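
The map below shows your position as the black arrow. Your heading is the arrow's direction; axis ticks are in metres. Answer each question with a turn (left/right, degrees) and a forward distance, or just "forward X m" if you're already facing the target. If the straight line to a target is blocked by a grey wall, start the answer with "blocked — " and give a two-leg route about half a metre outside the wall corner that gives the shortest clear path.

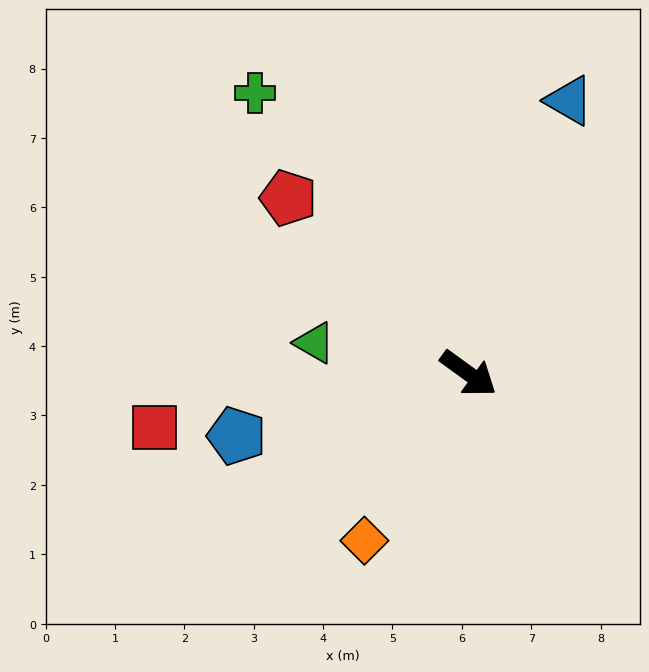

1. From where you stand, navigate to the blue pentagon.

turn right 129°, forward 3.5 m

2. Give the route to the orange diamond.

turn right 86°, forward 2.8 m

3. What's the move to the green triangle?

turn right 155°, forward 2.3 m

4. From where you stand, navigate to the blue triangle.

turn left 106°, forward 4.2 m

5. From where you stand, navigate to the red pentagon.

turn left 172°, forward 3.6 m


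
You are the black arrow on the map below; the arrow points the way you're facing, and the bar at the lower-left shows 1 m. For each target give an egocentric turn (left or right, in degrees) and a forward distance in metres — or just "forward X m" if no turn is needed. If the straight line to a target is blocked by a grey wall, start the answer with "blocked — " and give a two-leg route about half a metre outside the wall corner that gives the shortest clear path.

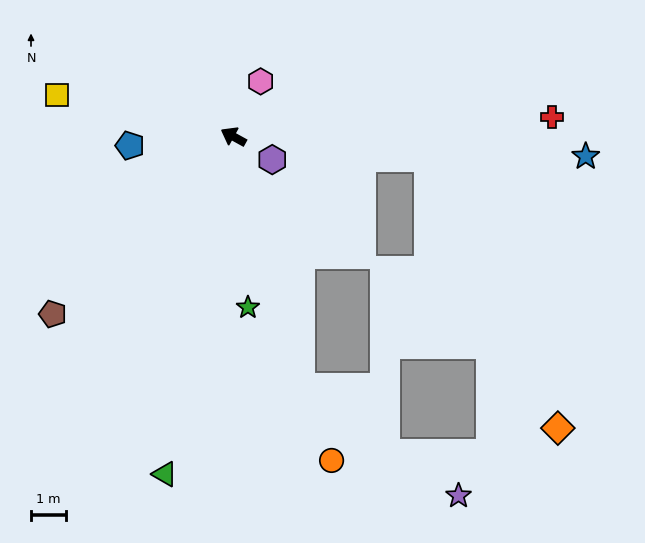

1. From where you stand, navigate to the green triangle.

turn left 107°, forward 9.9 m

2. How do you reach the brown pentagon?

turn left 73°, forward 7.3 m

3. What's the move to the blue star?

turn right 154°, forward 10.2 m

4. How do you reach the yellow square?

turn left 16°, forward 5.2 m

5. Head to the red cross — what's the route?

turn right 148°, forward 9.2 m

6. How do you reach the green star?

turn left 124°, forward 4.9 m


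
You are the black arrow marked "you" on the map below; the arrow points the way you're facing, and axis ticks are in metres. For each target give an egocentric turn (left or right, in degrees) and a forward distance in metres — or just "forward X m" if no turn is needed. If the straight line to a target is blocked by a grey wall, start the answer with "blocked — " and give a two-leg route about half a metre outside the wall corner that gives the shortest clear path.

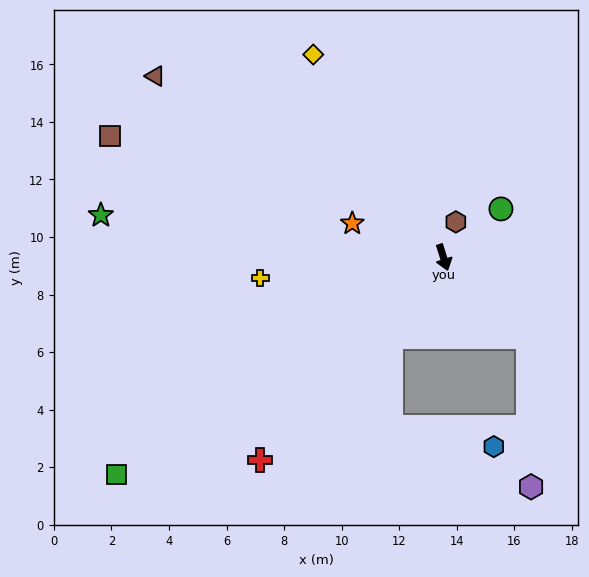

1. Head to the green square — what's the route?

turn right 74°, forward 13.6 m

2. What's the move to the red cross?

turn right 60°, forward 9.5 m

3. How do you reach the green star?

turn right 115°, forward 12.0 m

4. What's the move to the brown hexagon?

turn left 143°, forward 1.3 m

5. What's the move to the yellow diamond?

turn right 165°, forward 8.4 m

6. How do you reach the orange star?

turn right 128°, forward 3.4 m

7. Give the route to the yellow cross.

turn right 101°, forward 6.4 m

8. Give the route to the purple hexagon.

blocked — turn left 29°, forward 4.0 m, then turn right 45°, forward 5.2 m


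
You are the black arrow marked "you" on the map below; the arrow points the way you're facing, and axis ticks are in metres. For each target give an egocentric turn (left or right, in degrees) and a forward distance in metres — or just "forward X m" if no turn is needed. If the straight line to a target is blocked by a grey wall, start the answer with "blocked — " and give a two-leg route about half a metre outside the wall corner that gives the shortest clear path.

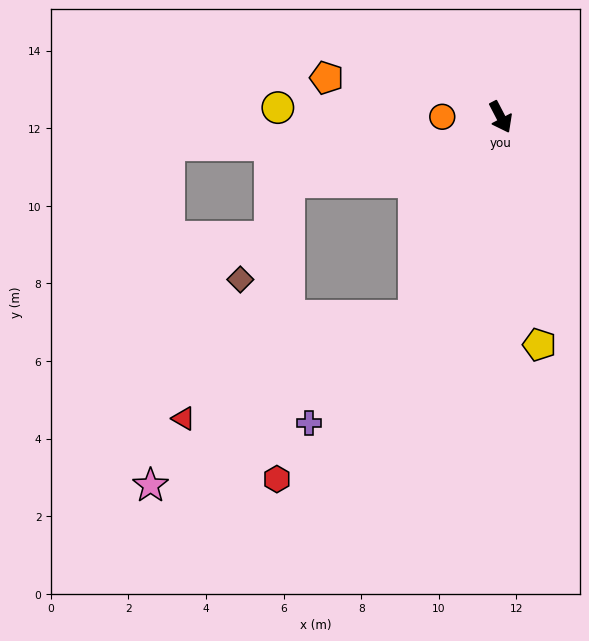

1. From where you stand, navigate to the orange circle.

turn right 118°, forward 1.5 m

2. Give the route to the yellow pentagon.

turn right 18°, forward 6.0 m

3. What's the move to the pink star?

blocked — turn right 51°, forward 5.6 m, then turn right 34°, forward 8.1 m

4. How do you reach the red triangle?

blocked — turn right 51°, forward 5.6 m, then turn right 43°, forward 6.5 m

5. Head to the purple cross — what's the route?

blocked — turn right 51°, forward 5.6 m, then turn right 21°, forward 3.9 m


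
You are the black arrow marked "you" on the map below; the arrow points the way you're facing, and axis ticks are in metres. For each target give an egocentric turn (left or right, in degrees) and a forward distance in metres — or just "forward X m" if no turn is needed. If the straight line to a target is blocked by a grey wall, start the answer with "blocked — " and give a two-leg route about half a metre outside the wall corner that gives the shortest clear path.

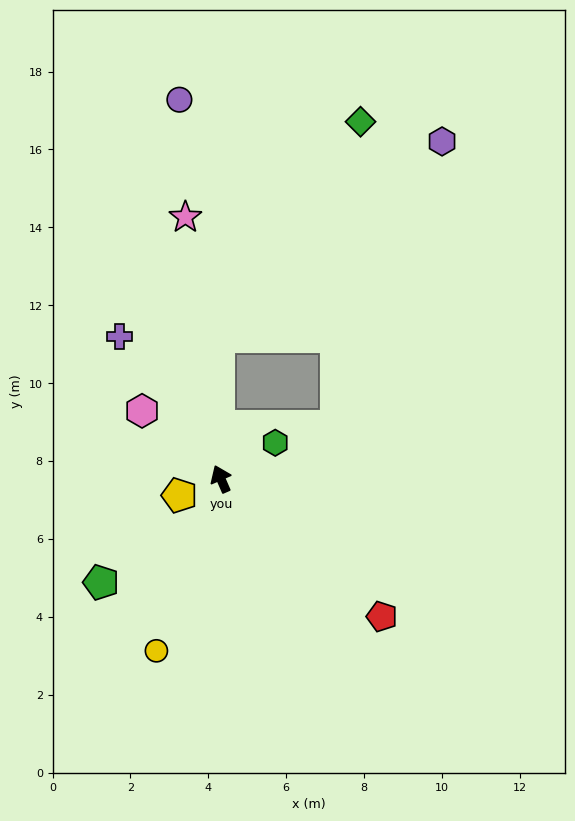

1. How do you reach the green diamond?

blocked — turn right 23°, forward 3.7 m, then turn right 34°, forward 6.6 m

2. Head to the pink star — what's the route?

turn right 16°, forward 6.8 m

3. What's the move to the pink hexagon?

turn left 26°, forward 2.7 m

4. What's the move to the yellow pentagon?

turn left 88°, forward 1.1 m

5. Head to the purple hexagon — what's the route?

blocked — turn right 23°, forward 3.7 m, then turn right 49°, forward 7.6 m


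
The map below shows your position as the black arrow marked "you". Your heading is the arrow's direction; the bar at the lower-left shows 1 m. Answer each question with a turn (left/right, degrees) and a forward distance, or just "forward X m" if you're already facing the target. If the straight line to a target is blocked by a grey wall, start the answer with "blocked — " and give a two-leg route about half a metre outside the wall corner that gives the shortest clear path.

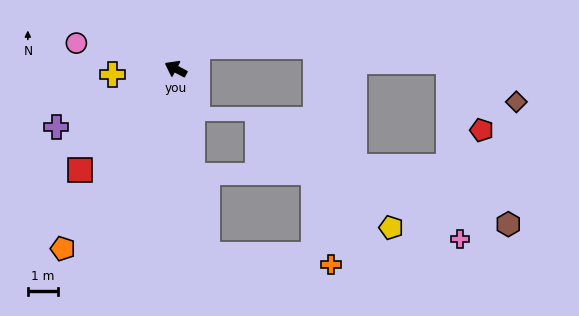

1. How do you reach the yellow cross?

turn left 33°, forward 2.1 m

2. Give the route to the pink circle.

turn left 13°, forward 3.4 m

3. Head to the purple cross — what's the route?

turn left 54°, forward 4.4 m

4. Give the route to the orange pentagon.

turn left 86°, forward 7.0 m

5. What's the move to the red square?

turn left 74°, forward 4.6 m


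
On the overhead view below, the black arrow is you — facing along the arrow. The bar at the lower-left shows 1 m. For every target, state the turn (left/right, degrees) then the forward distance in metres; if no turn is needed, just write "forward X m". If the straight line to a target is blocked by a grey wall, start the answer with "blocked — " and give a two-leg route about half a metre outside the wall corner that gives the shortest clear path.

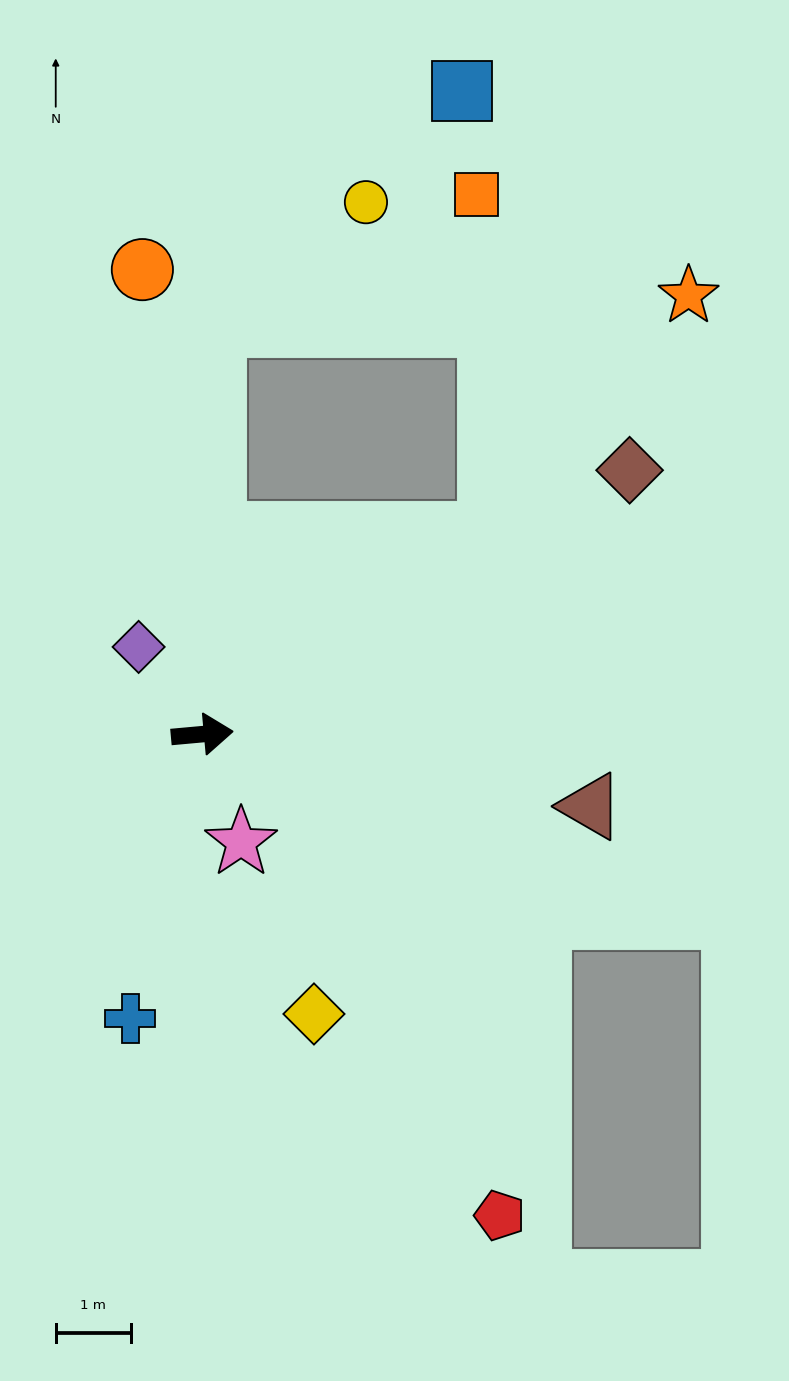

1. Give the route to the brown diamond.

turn left 27°, forward 6.7 m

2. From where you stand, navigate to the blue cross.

turn right 109°, forward 3.9 m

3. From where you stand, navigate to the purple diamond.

turn left 121°, forward 1.4 m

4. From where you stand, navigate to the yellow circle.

blocked — turn left 83°, forward 5.5 m, then turn right 49°, forward 2.6 m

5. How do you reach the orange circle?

turn left 92°, forward 6.3 m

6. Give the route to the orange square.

blocked — turn left 83°, forward 5.5 m, then turn right 62°, forward 3.9 m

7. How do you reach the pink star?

turn right 75°, forward 1.5 m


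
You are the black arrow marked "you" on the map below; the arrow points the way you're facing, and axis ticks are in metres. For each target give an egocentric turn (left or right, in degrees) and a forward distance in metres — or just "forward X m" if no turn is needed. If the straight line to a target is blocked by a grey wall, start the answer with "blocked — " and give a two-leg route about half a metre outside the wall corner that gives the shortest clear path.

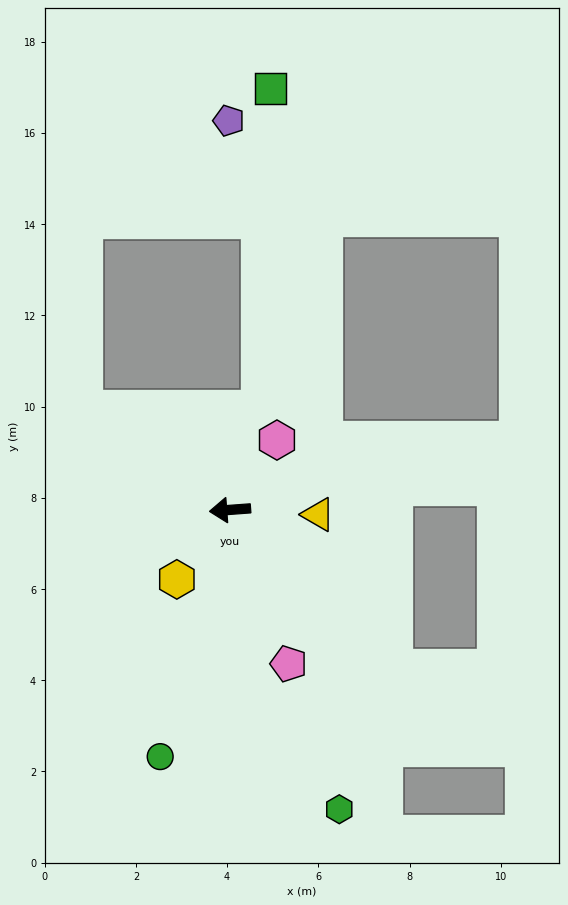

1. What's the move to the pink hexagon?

turn right 128°, forward 1.8 m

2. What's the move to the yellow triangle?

turn left 173°, forward 1.9 m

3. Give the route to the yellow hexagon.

turn left 48°, forward 1.9 m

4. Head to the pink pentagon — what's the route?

turn left 107°, forward 3.6 m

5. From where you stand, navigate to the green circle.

turn left 70°, forward 5.6 m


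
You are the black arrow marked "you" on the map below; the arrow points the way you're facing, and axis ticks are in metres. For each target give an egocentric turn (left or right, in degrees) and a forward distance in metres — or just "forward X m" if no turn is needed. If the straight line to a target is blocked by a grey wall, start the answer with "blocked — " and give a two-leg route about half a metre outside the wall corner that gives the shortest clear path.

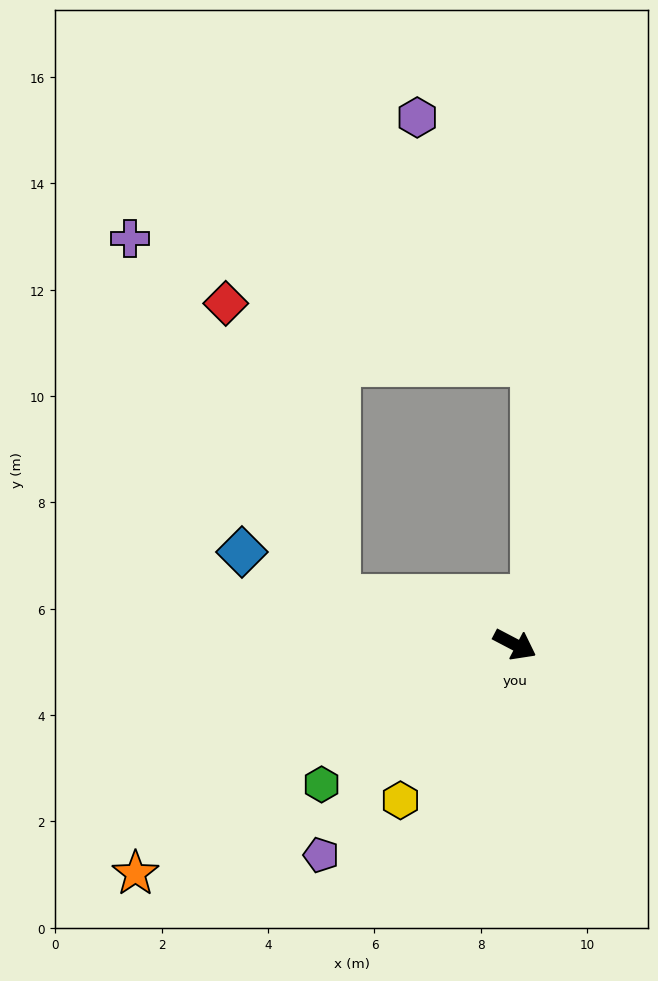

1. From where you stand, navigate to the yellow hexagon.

turn right 99°, forward 3.6 m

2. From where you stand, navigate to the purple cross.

blocked — turn right 167°, forward 3.4 m, then turn right 45°, forward 7.8 m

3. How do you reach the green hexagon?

turn right 116°, forward 4.5 m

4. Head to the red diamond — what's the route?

blocked — turn right 167°, forward 3.4 m, then turn right 54°, forward 5.9 m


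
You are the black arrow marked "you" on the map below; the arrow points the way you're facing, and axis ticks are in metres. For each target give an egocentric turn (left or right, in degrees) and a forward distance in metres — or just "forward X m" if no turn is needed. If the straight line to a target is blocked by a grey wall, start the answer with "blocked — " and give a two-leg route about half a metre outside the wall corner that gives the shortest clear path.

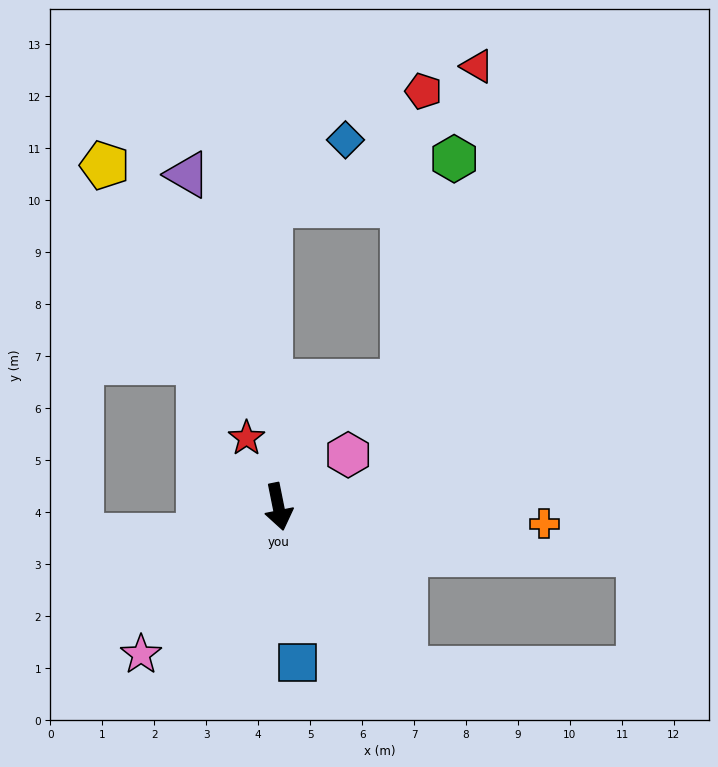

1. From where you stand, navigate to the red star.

turn right 166°, forward 1.5 m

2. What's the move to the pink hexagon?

turn left 115°, forward 1.7 m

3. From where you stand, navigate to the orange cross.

turn left 75°, forward 5.1 m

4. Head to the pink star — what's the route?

turn right 54°, forward 3.9 m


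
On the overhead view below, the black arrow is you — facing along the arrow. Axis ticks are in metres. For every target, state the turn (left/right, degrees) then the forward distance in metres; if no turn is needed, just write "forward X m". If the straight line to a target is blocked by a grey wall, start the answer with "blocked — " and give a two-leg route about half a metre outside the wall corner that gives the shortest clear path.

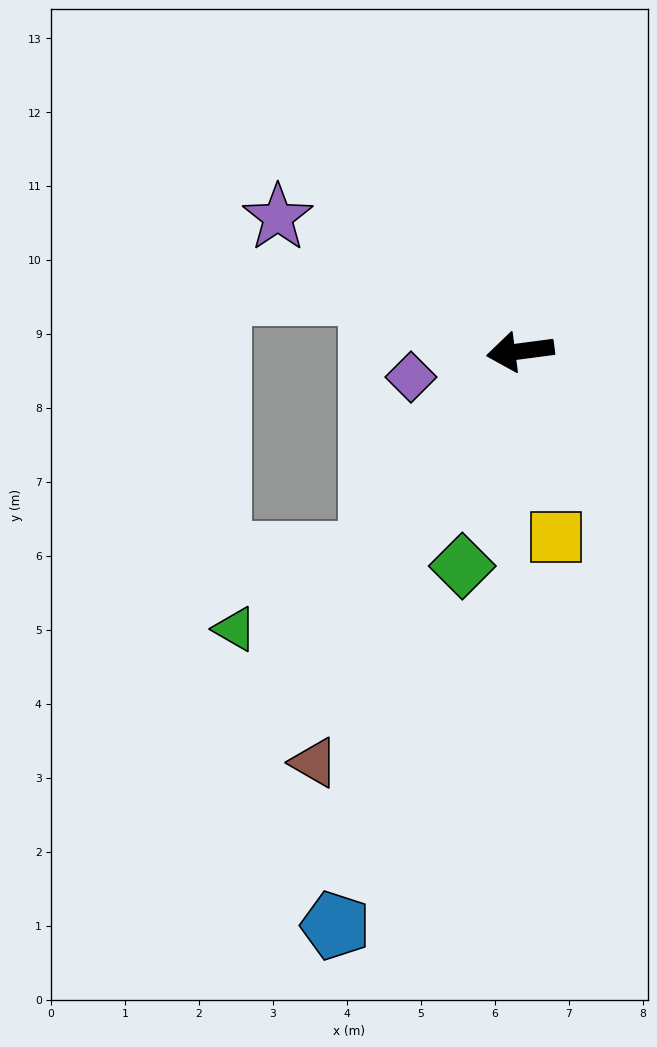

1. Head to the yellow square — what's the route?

turn left 93°, forward 2.6 m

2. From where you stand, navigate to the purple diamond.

turn left 6°, forward 1.5 m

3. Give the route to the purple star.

turn right 36°, forward 3.7 m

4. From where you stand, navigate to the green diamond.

turn left 67°, forward 3.0 m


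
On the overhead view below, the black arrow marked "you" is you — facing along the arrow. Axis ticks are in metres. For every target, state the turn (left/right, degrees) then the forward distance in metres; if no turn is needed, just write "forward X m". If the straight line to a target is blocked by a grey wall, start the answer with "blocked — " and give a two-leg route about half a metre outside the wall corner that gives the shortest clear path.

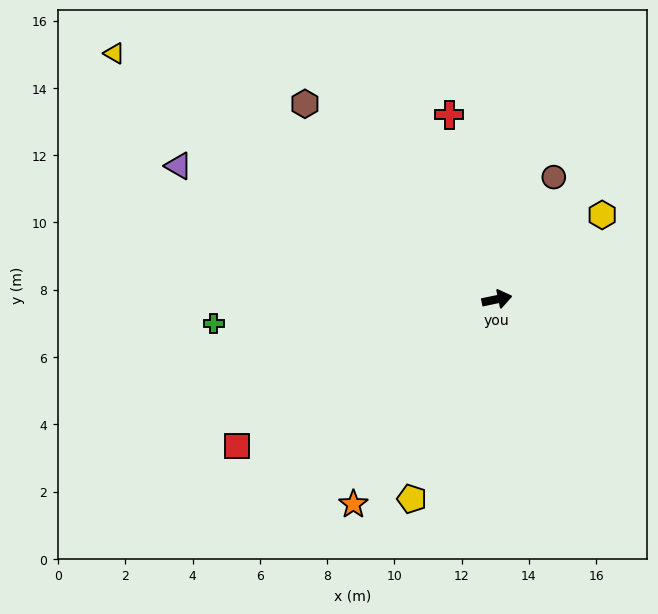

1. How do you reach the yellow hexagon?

turn left 27°, forward 4.0 m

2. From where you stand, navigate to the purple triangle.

turn left 145°, forward 10.3 m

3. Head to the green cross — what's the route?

turn left 173°, forward 8.4 m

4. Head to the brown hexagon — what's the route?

turn left 123°, forward 8.1 m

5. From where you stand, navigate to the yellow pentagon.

turn right 125°, forward 6.4 m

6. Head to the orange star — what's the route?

turn right 137°, forward 7.4 m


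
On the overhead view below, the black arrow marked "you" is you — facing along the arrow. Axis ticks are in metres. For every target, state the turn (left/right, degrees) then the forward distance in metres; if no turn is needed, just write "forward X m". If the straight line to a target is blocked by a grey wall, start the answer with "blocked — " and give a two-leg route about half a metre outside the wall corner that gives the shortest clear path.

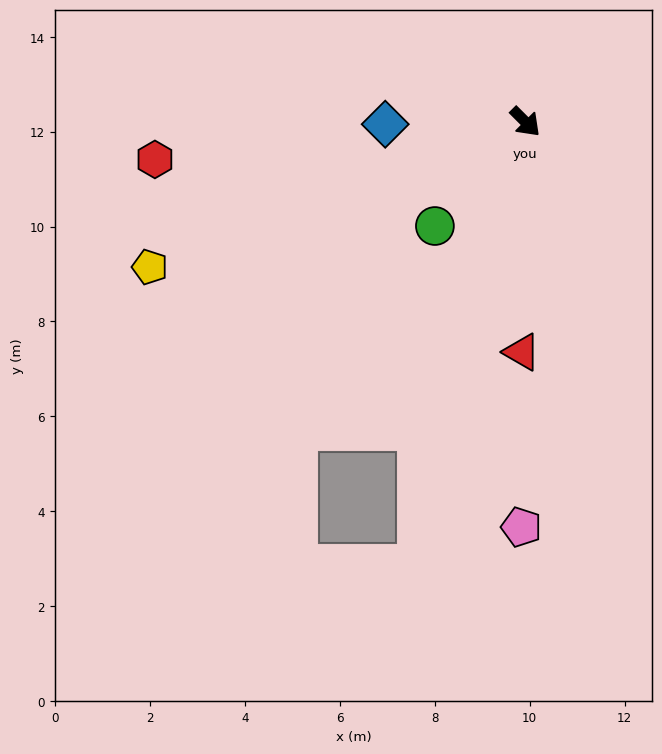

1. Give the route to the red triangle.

turn right 46°, forward 4.9 m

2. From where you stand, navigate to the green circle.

turn right 86°, forward 2.9 m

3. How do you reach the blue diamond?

turn right 134°, forward 3.0 m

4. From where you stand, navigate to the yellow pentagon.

turn right 114°, forward 8.5 m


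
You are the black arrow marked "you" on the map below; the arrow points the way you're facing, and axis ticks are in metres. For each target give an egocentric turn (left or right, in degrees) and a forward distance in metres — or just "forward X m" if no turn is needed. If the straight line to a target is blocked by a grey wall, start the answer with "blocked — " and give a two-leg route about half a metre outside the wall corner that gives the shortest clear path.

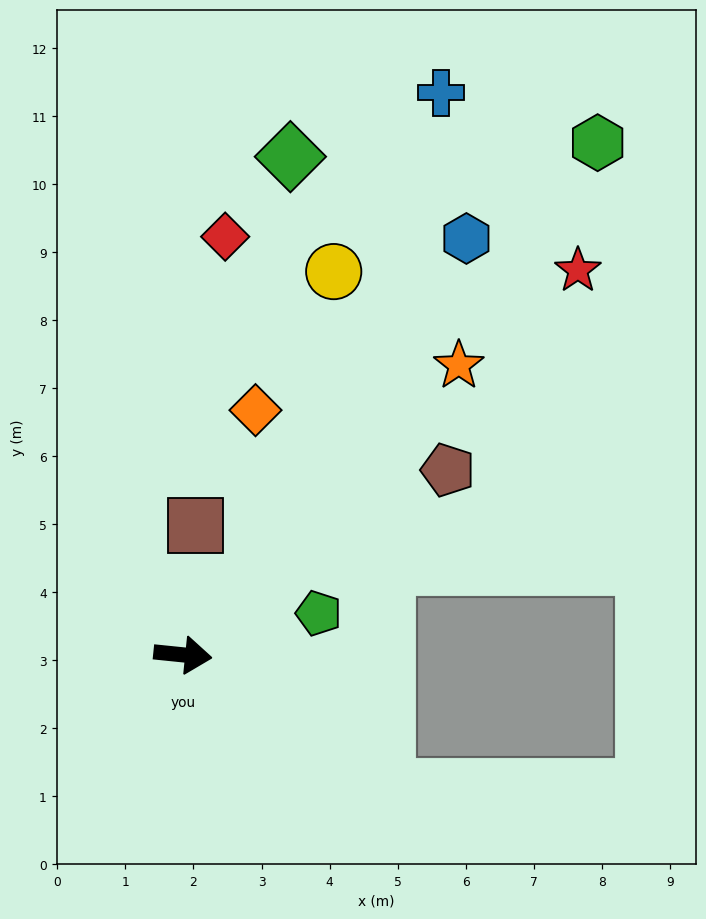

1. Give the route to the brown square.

turn left 90°, forward 1.9 m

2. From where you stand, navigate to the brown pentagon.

turn left 41°, forward 4.7 m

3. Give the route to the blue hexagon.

turn left 62°, forward 7.4 m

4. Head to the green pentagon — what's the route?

turn left 23°, forward 2.1 m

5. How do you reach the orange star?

turn left 52°, forward 5.9 m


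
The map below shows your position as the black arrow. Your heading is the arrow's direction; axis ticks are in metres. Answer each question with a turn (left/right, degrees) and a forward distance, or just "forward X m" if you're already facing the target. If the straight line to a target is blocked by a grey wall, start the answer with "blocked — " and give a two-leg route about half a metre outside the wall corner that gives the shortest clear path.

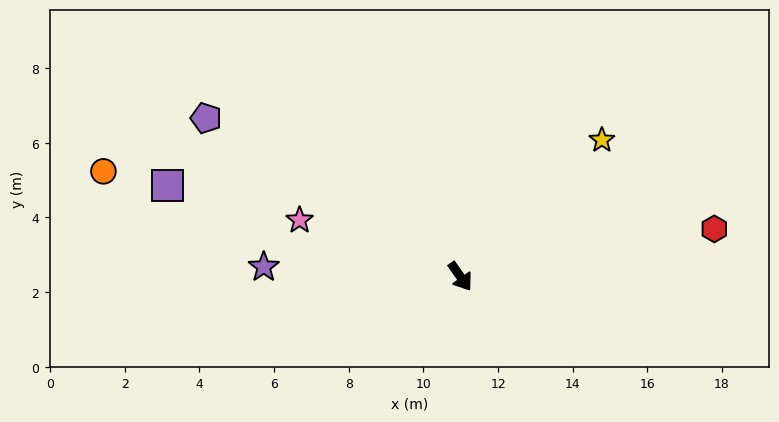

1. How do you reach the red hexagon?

turn left 66°, forward 6.9 m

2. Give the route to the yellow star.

turn left 99°, forward 5.3 m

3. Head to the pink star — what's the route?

turn right 144°, forward 4.6 m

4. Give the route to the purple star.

turn right 128°, forward 5.3 m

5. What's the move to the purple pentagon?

turn right 157°, forward 8.0 m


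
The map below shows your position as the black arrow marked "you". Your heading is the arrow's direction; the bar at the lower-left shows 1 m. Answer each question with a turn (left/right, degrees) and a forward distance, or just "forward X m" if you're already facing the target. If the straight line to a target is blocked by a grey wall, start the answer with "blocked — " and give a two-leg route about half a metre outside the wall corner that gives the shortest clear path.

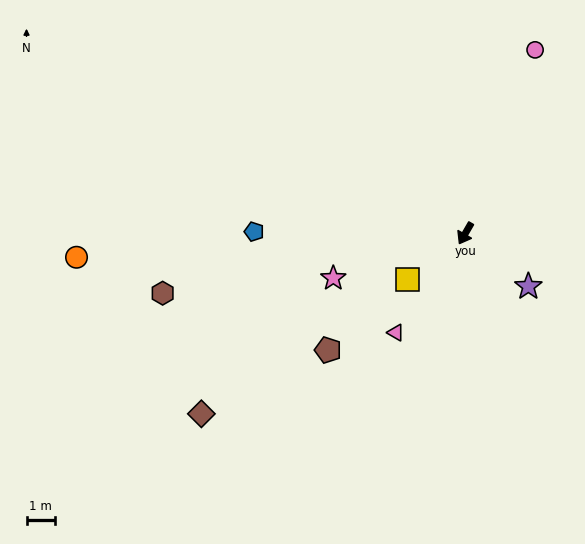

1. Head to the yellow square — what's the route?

turn right 22°, forward 2.6 m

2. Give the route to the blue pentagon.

turn right 60°, forward 7.4 m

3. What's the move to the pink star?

turn right 41°, forward 4.9 m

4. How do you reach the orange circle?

turn right 57°, forward 13.7 m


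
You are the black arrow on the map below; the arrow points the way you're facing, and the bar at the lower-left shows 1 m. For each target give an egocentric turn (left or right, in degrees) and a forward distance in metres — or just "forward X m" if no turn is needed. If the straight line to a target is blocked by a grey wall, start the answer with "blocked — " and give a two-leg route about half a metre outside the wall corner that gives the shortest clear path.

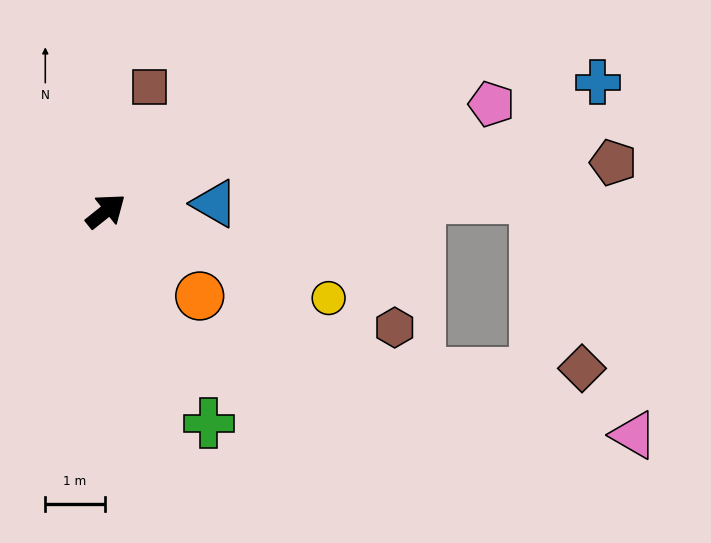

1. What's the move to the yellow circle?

turn right 60°, forward 4.0 m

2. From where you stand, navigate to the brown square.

turn left 32°, forward 2.2 m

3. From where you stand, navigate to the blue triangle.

turn right 35°, forward 1.8 m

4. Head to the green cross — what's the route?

turn right 103°, forward 4.0 m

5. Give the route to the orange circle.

turn right 81°, forward 2.1 m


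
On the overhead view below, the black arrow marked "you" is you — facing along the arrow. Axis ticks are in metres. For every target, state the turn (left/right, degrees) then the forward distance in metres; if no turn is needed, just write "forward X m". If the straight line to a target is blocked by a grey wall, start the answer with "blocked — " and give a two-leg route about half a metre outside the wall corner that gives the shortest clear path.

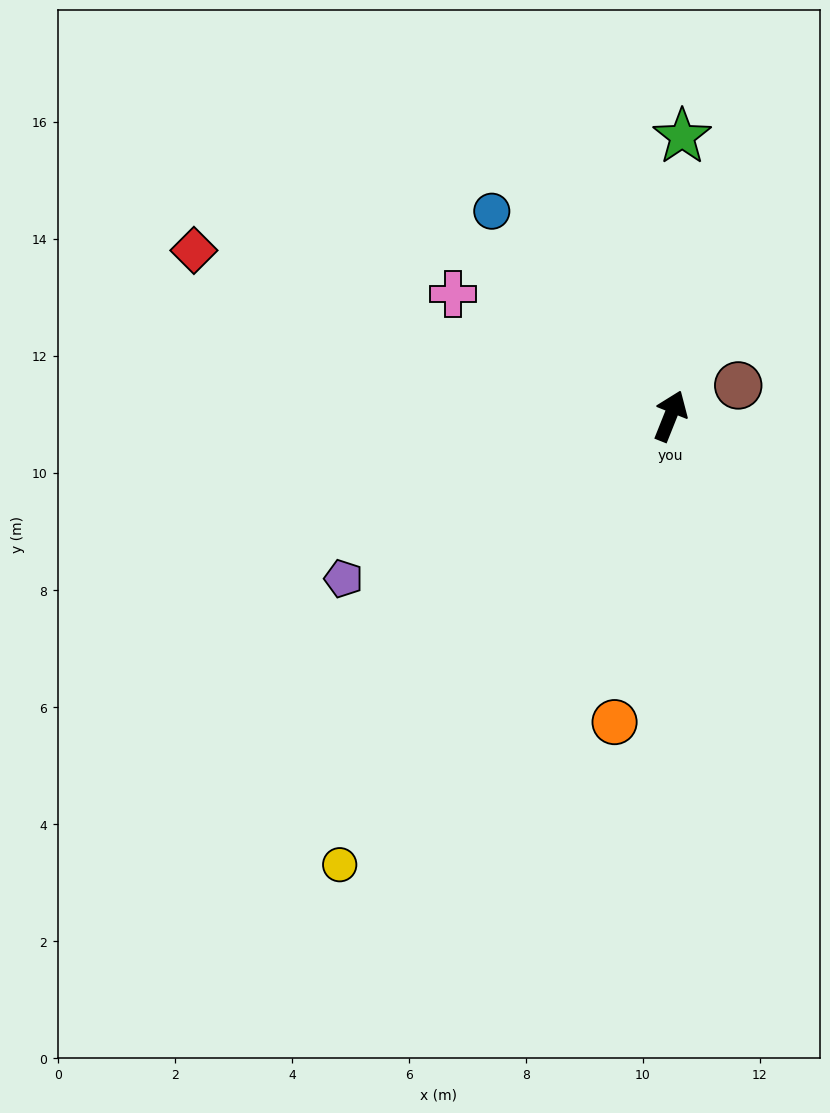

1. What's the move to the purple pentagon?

turn left 138°, forward 6.2 m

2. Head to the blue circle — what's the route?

turn left 63°, forward 4.6 m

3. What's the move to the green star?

turn left 19°, forward 4.8 m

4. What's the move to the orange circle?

turn right 169°, forward 5.3 m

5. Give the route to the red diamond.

turn left 93°, forward 8.6 m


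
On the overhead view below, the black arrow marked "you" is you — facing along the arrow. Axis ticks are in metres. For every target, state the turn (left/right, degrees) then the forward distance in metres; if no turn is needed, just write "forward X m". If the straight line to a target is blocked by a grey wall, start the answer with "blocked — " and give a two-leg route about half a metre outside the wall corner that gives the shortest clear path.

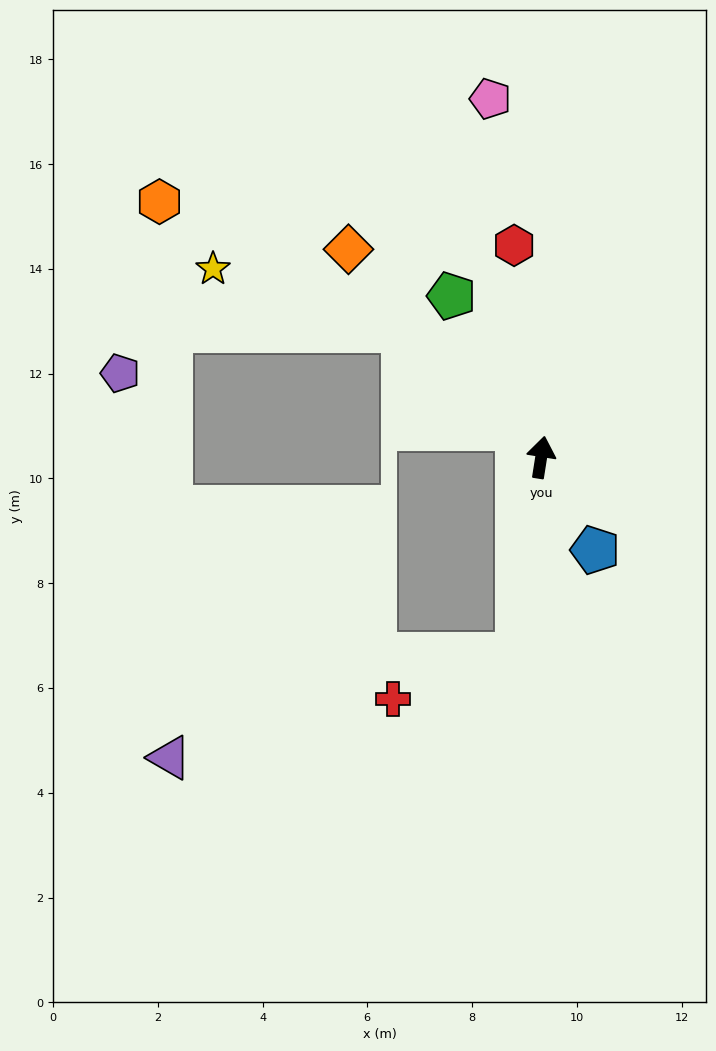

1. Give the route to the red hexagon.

turn left 16°, forward 4.1 m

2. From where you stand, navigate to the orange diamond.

turn left 52°, forward 5.4 m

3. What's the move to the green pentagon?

turn left 38°, forward 3.5 m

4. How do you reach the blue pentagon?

turn right 141°, forward 2.0 m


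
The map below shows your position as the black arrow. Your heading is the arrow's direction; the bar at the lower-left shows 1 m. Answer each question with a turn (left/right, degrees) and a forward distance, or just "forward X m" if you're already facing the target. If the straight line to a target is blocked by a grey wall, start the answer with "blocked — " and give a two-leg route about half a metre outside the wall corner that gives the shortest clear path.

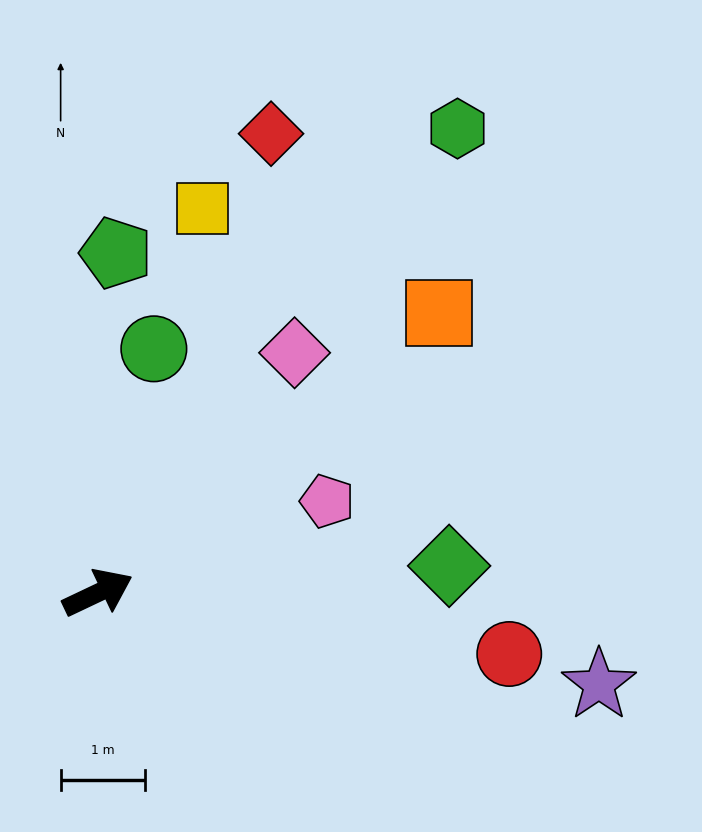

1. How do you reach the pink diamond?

turn left 25°, forward 3.7 m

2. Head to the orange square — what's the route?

turn left 14°, forward 5.2 m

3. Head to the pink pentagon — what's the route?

turn right 4°, forward 2.9 m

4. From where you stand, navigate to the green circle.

turn left 52°, forward 3.0 m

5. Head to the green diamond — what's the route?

turn right 21°, forward 4.2 m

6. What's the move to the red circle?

turn right 34°, forward 4.9 m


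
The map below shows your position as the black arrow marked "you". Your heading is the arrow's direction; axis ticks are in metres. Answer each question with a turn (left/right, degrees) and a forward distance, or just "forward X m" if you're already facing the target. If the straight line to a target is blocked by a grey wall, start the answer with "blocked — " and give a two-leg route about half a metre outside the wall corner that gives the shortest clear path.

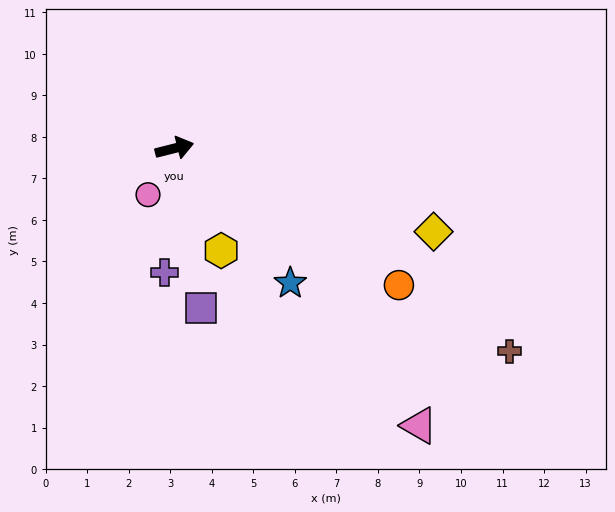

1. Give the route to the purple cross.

turn right 109°, forward 3.0 m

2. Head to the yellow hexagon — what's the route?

turn right 80°, forward 2.7 m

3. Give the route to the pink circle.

turn right 134°, forward 1.3 m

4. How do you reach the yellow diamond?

turn right 32°, forward 6.6 m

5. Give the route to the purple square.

turn right 95°, forward 3.9 m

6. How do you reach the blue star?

turn right 63°, forward 4.3 m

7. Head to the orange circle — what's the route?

turn right 46°, forward 6.3 m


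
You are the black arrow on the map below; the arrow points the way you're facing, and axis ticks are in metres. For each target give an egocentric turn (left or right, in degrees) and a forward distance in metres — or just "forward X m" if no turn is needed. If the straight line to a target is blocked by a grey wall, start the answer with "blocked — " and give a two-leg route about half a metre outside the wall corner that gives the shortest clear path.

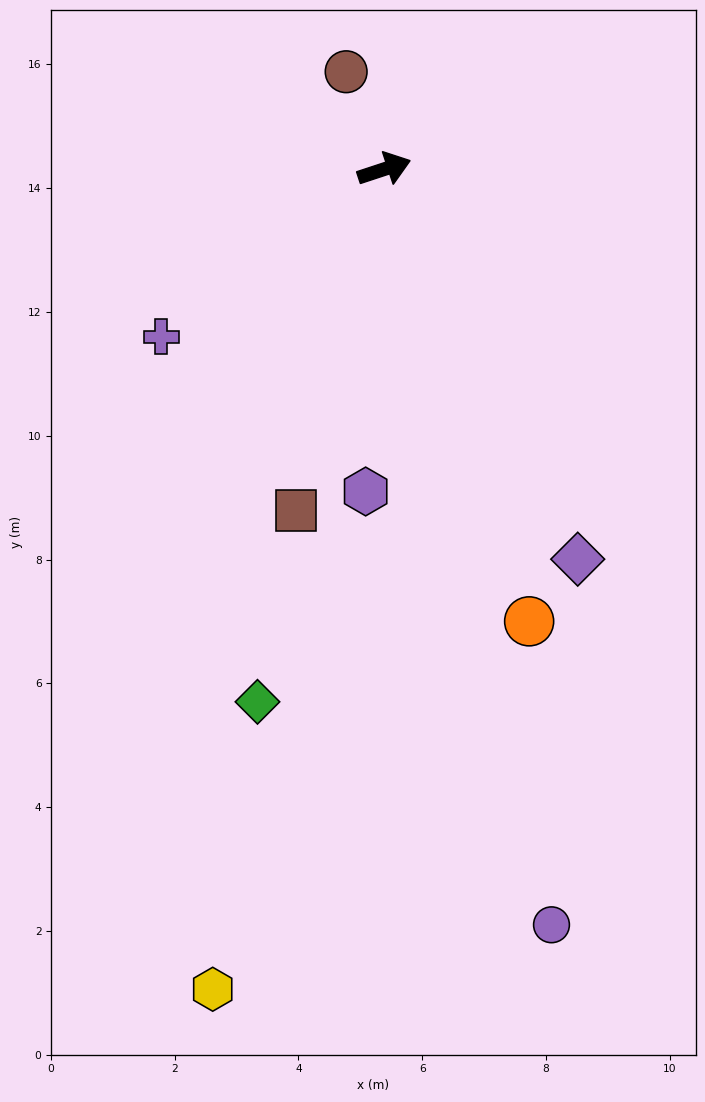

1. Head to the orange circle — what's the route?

turn right 90°, forward 7.7 m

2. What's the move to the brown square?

turn right 123°, forward 5.7 m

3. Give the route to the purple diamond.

turn right 82°, forward 7.0 m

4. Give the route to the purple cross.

turn right 161°, forward 4.5 m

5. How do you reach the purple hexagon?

turn right 112°, forward 5.2 m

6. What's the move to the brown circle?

turn left 93°, forward 1.7 m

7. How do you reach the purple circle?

turn right 96°, forward 12.5 m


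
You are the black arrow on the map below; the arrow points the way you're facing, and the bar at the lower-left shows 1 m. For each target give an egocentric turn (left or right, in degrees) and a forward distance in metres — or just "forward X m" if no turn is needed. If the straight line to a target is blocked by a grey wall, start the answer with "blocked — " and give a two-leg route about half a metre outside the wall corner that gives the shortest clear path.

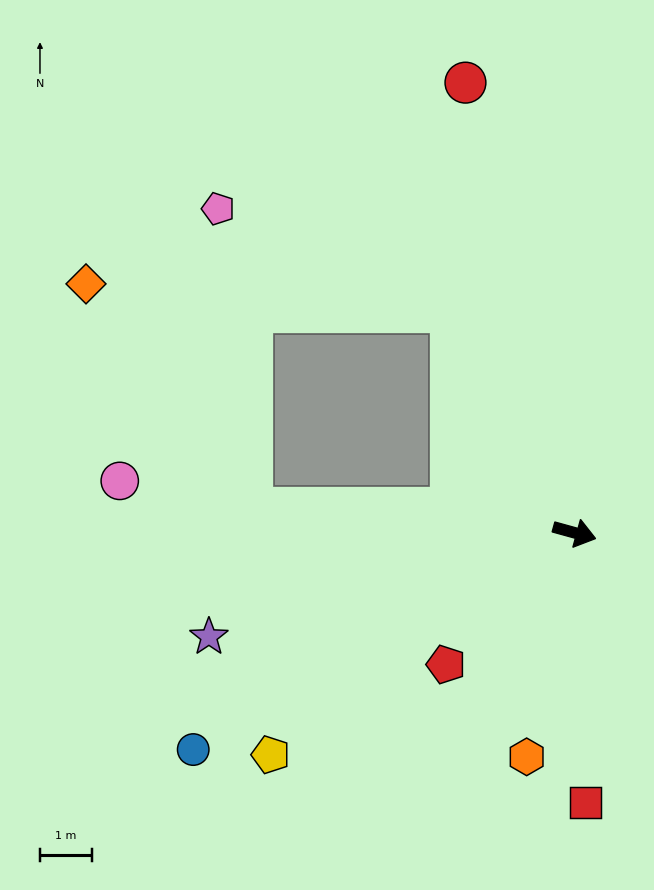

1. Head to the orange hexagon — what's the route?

turn right 87°, forward 4.4 m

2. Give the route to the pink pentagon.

blocked — turn left 134°, forward 4.9 m, then turn left 38°, forward 4.9 m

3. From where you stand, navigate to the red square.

turn right 72°, forward 5.2 m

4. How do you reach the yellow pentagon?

turn right 128°, forward 7.3 m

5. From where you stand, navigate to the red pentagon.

turn right 119°, forward 3.6 m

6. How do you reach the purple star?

turn right 149°, forward 7.3 m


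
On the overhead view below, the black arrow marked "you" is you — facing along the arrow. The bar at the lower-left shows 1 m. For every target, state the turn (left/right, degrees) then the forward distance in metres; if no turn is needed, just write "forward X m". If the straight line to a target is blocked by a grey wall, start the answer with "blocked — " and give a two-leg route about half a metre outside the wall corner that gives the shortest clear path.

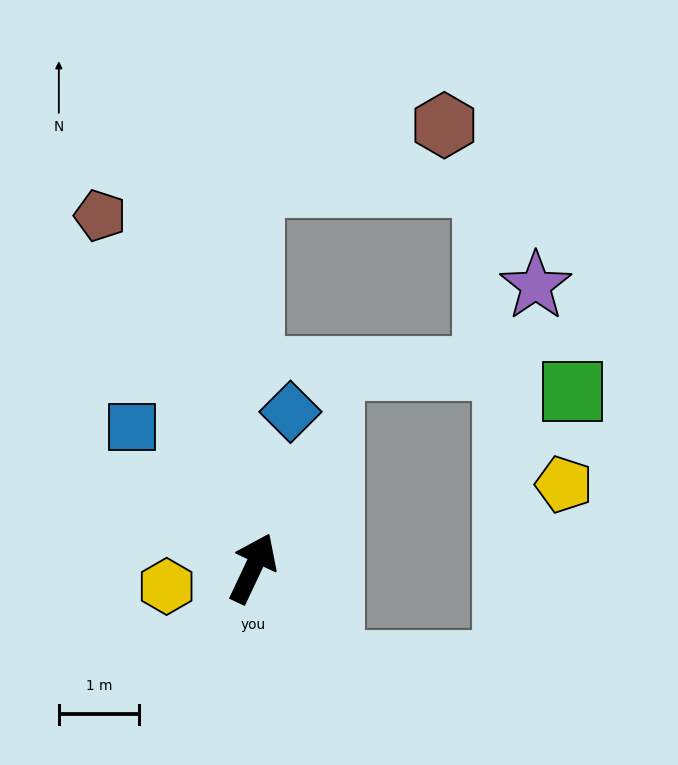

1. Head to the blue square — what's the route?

turn left 66°, forward 2.3 m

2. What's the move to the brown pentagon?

turn left 49°, forward 4.8 m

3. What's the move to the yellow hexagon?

turn left 127°, forward 1.1 m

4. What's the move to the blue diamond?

turn left 12°, forward 2.0 m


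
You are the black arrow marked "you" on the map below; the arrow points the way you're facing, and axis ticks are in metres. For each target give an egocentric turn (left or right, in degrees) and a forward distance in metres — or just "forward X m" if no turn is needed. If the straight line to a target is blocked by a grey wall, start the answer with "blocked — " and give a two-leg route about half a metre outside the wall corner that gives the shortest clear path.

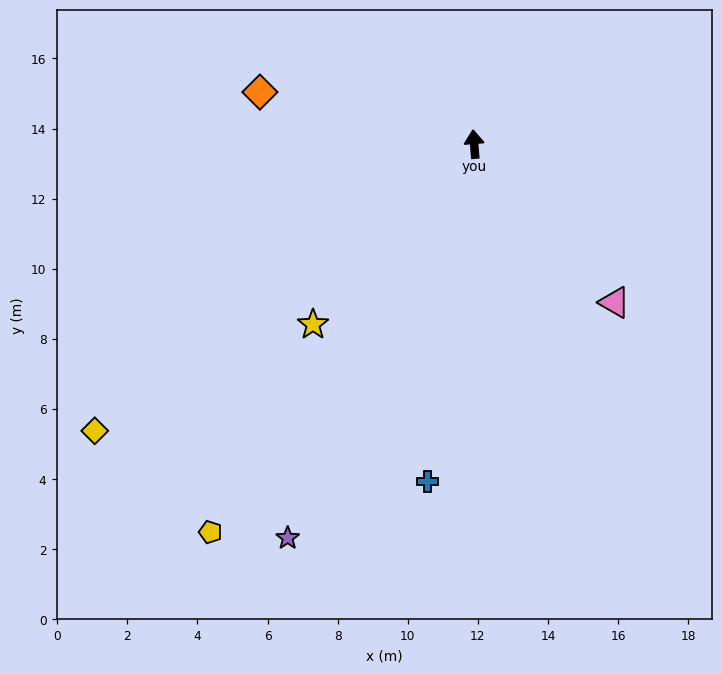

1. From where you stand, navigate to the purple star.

turn left 150°, forward 12.4 m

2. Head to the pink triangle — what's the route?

turn right 143°, forward 6.0 m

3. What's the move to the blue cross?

turn left 167°, forward 9.7 m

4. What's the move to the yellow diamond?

turn left 122°, forward 13.6 m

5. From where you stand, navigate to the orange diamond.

turn left 72°, forward 6.3 m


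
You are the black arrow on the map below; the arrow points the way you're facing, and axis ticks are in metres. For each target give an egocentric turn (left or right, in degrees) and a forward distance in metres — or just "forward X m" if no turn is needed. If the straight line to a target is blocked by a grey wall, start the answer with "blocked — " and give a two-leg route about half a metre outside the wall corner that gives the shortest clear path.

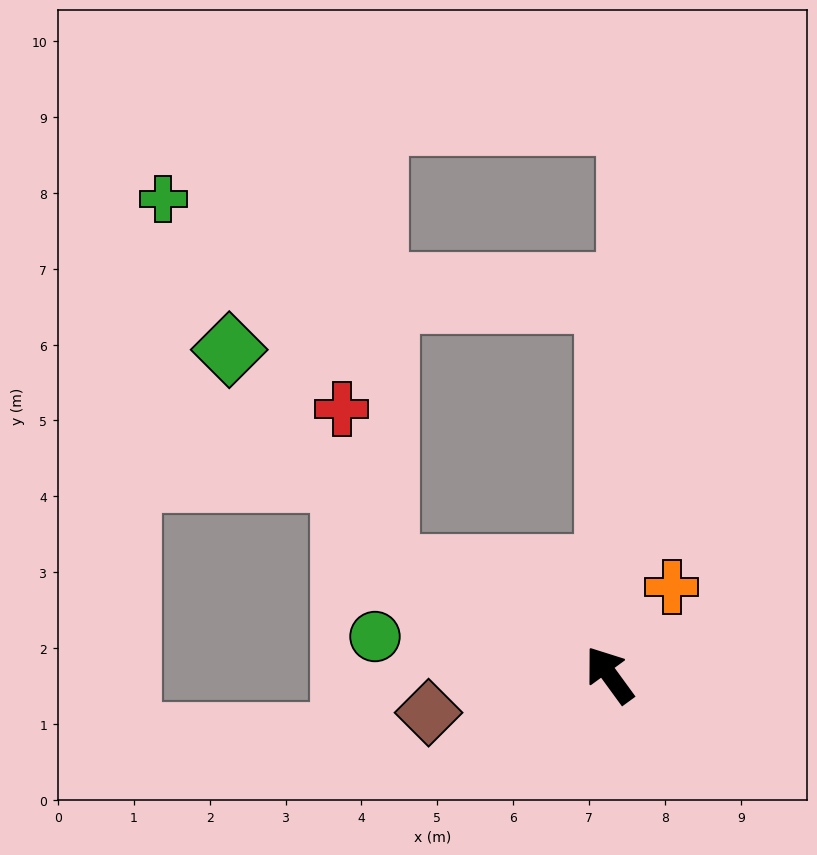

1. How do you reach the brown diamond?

turn left 66°, forward 2.4 m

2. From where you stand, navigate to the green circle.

turn left 45°, forward 3.1 m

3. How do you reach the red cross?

blocked — turn left 28°, forward 3.3 m, then turn right 48°, forward 2.2 m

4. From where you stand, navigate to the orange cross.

turn right 71°, forward 1.4 m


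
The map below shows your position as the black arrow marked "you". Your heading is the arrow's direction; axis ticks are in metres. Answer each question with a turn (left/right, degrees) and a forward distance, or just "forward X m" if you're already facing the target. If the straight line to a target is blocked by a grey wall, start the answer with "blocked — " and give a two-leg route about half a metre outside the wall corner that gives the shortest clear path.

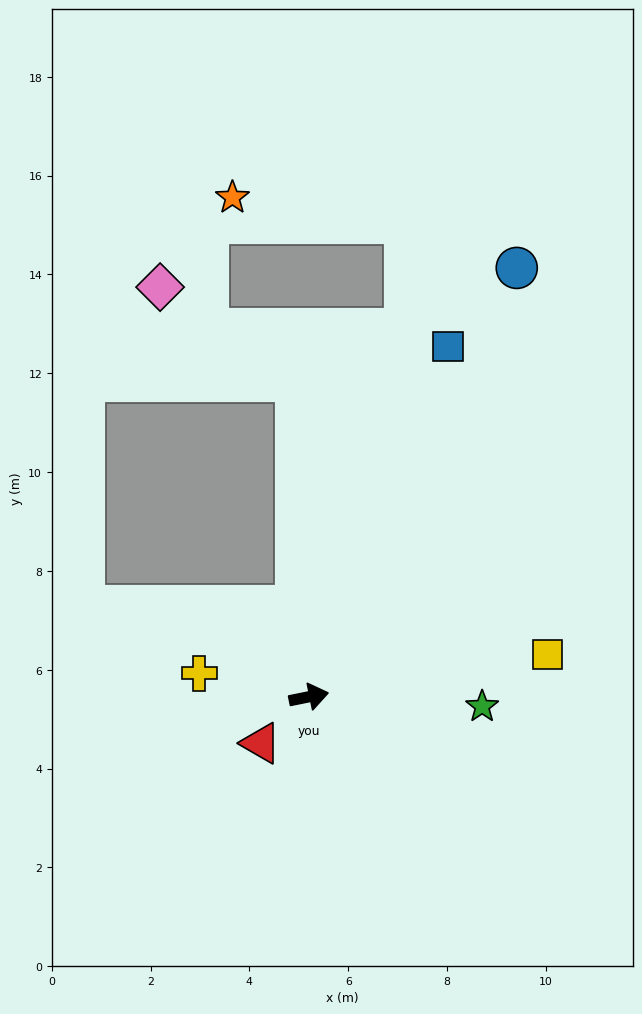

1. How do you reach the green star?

turn right 15°, forward 3.5 m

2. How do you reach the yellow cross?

turn left 156°, forward 2.3 m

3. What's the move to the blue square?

turn left 57°, forward 7.6 m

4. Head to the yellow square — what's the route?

forward 4.9 m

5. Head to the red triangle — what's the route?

turn right 147°, forward 1.3 m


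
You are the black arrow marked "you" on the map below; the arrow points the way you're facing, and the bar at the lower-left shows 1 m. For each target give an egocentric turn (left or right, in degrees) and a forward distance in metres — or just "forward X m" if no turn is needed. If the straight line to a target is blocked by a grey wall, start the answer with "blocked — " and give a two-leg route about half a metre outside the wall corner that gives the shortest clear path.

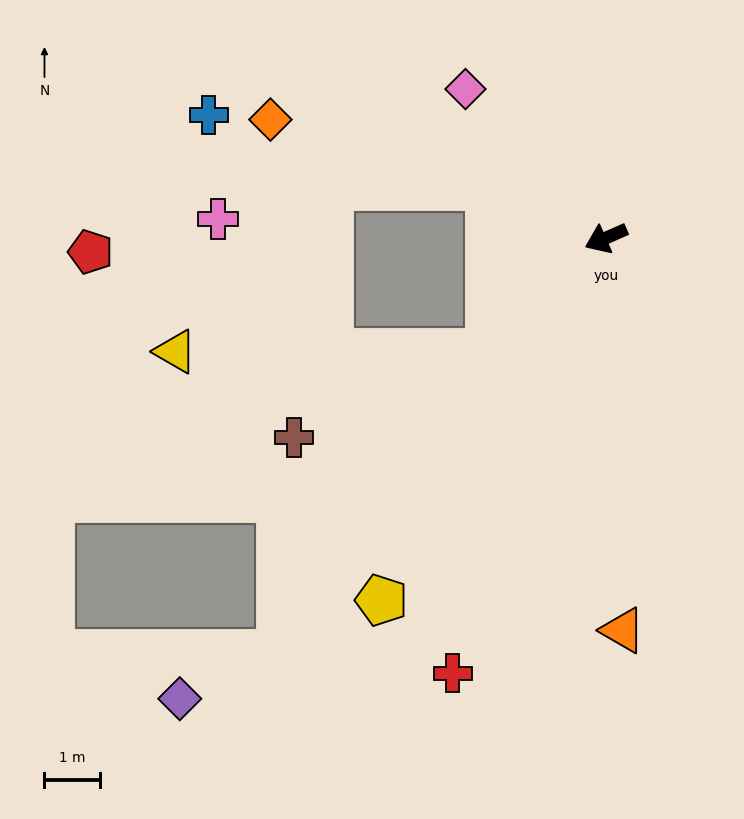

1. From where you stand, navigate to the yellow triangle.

blocked — turn left 20°, forward 2.9 m, then turn right 44°, forward 5.6 m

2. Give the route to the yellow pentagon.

turn left 34°, forward 7.6 m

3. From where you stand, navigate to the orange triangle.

turn left 69°, forward 7.0 m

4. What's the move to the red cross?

turn left 47°, forward 8.3 m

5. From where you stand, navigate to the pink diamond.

turn right 70°, forward 3.7 m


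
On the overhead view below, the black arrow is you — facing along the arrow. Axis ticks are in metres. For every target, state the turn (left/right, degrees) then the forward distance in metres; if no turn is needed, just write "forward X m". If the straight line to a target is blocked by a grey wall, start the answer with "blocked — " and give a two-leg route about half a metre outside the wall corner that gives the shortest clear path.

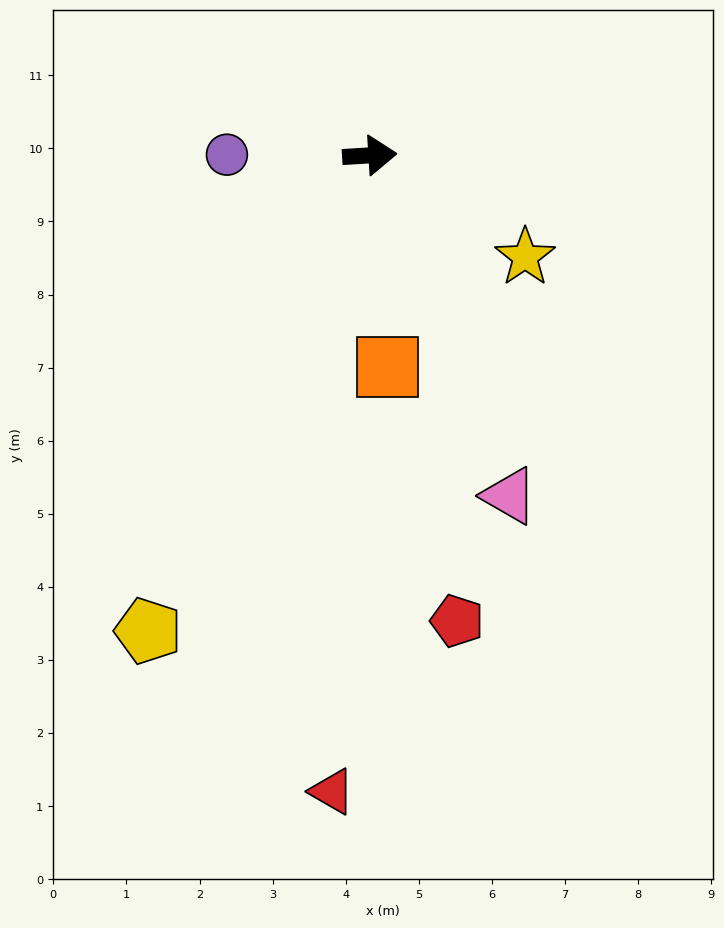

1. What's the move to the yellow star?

turn right 37°, forward 2.5 m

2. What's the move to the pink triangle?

turn right 71°, forward 5.0 m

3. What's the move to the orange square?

turn right 89°, forward 2.9 m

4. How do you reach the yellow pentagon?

turn right 119°, forward 7.2 m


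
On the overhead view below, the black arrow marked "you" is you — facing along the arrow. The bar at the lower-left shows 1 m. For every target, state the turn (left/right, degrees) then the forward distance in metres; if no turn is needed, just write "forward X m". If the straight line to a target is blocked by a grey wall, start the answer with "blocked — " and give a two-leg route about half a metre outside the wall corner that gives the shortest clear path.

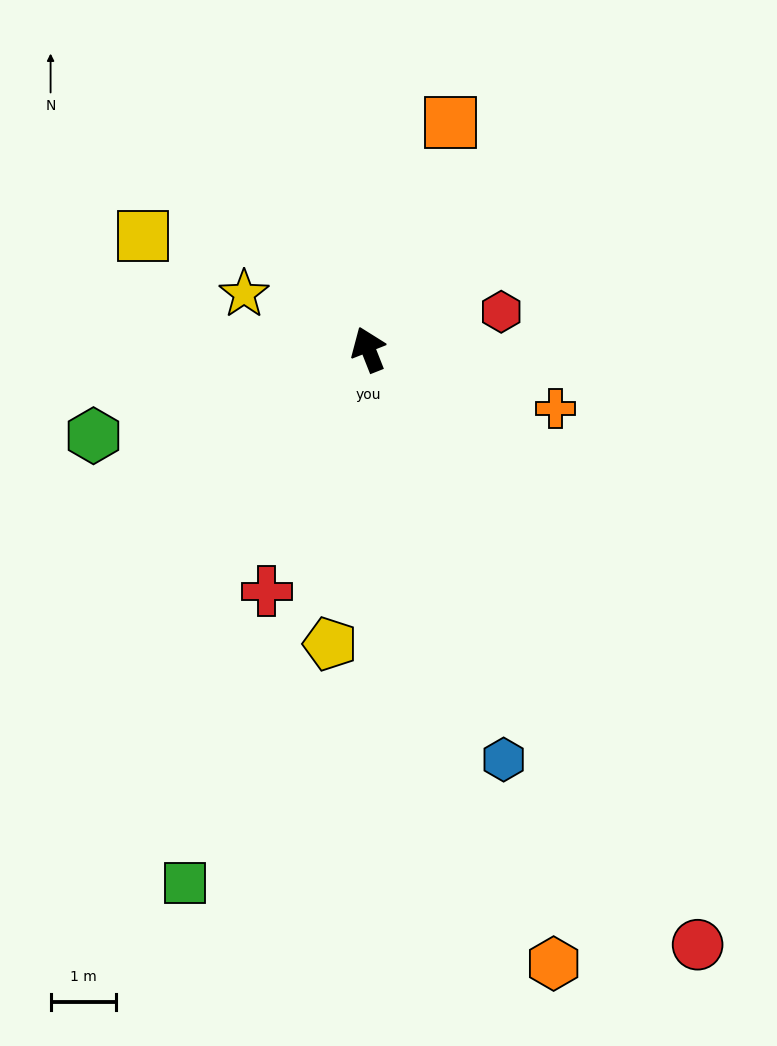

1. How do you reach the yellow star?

turn left 44°, forward 2.1 m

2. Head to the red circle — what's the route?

turn right 173°, forward 10.3 m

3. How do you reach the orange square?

turn right 42°, forward 3.7 m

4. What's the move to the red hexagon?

turn right 96°, forward 2.1 m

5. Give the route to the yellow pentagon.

turn left 151°, forward 4.5 m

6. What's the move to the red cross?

turn left 136°, forward 4.0 m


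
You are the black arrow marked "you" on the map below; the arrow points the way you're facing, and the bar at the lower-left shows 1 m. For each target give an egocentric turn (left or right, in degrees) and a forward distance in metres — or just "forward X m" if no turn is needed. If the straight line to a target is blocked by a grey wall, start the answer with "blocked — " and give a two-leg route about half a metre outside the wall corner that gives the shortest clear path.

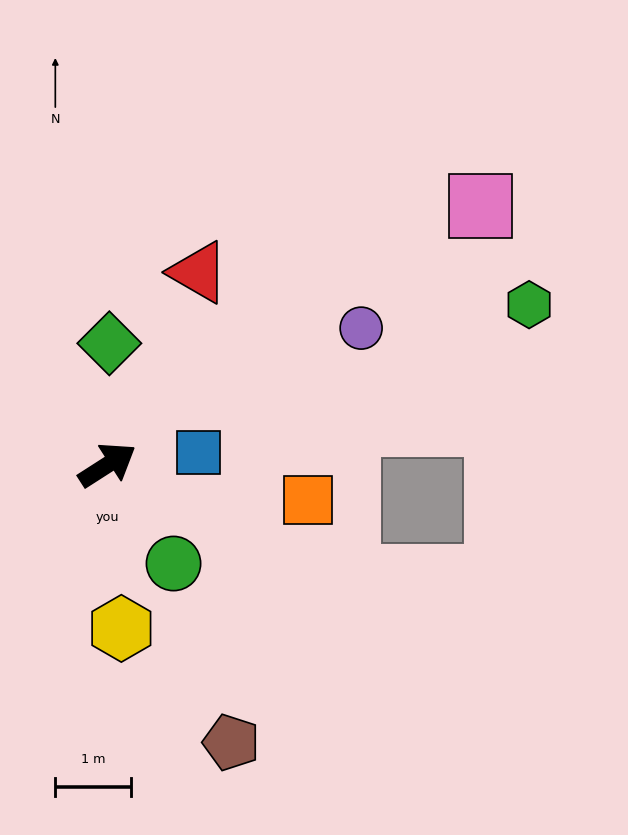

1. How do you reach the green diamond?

turn left 56°, forward 1.6 m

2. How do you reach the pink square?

turn left 2°, forward 6.0 m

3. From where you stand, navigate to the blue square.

turn right 25°, forward 1.2 m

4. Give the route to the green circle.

turn right 89°, forward 1.6 m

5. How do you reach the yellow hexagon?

turn right 118°, forward 2.2 m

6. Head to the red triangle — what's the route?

turn left 32°, forward 2.8 m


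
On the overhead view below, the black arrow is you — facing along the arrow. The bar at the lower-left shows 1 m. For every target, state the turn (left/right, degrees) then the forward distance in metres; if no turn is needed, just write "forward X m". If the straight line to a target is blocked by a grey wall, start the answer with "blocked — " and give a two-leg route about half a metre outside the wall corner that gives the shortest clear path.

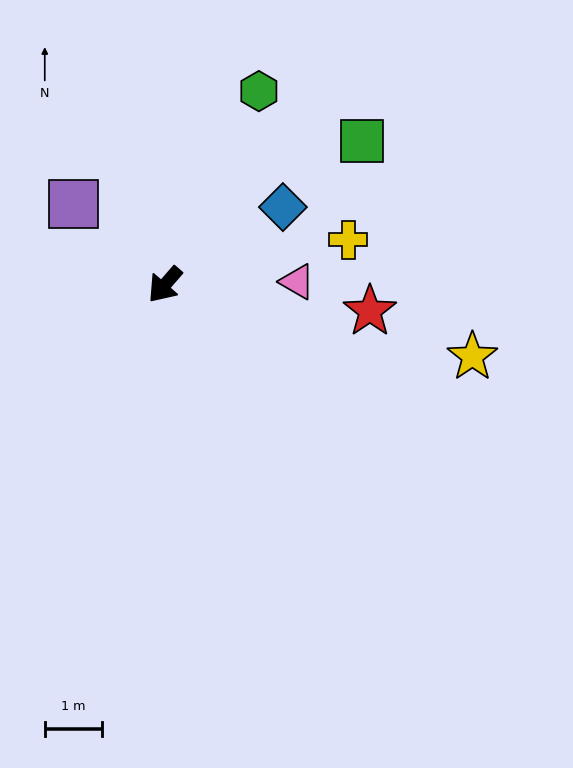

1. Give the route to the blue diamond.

turn left 164°, forward 2.5 m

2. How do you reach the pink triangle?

turn left 132°, forward 2.3 m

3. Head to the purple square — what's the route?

turn right 90°, forward 2.1 m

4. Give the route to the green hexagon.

turn right 165°, forward 3.7 m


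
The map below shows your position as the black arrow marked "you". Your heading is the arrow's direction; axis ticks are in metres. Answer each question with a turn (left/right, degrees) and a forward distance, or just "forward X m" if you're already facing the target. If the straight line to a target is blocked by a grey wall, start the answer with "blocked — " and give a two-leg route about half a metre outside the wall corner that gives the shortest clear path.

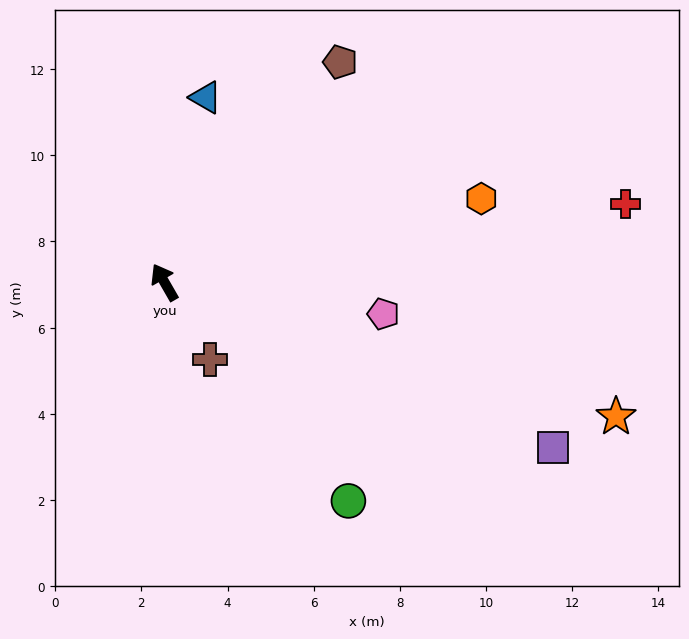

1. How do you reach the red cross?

turn right 110°, forward 10.9 m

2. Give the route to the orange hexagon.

turn right 105°, forward 7.6 m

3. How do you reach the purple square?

turn right 143°, forward 9.8 m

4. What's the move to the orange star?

turn right 136°, forward 10.9 m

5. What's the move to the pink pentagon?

turn right 128°, forward 5.1 m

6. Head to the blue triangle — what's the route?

turn right 42°, forward 4.4 m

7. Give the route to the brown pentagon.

turn right 68°, forward 6.5 m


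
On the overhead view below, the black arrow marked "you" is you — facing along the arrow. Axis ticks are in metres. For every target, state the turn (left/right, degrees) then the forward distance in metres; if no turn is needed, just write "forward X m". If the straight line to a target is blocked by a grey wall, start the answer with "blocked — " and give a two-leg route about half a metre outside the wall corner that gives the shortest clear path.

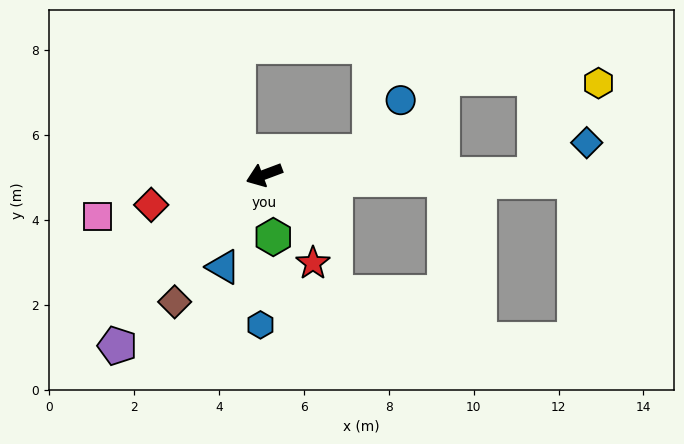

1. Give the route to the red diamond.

turn right 6°, forward 2.8 m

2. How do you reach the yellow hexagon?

blocked — turn left 159°, forward 6.4 m, then turn left 56°, forward 2.6 m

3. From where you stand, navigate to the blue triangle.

turn left 46°, forward 2.4 m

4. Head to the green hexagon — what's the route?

turn left 78°, forward 1.5 m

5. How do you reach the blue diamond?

blocked — turn left 159°, forward 6.4 m, then turn left 32°, forward 1.4 m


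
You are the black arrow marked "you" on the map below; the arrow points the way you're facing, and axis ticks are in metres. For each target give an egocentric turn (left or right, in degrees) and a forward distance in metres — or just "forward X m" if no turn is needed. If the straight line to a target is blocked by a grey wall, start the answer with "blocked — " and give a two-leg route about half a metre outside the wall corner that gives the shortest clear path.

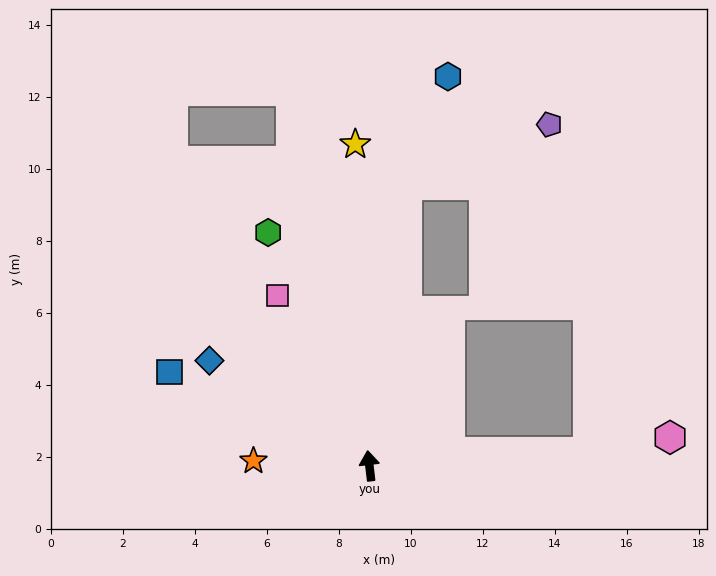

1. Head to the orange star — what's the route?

turn left 81°, forward 3.2 m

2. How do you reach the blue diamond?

turn left 50°, forward 5.3 m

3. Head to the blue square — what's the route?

turn left 58°, forward 6.1 m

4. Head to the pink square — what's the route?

turn left 22°, forward 5.4 m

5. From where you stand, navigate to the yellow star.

turn right 4°, forward 8.9 m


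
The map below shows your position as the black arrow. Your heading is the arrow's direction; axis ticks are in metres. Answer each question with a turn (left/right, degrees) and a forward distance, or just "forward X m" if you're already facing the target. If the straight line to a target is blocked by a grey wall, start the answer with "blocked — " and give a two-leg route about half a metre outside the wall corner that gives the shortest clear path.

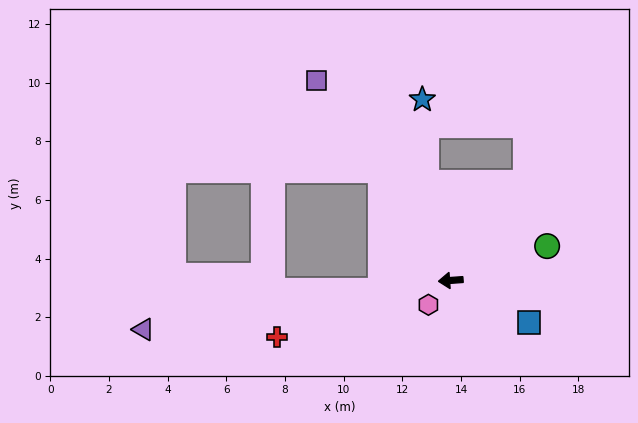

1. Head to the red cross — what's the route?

turn left 14°, forward 6.2 m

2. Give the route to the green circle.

turn right 164°, forward 3.5 m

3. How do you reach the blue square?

turn left 148°, forward 3.0 m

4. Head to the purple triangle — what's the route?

turn left 5°, forward 10.6 m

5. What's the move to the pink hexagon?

turn left 43°, forward 1.1 m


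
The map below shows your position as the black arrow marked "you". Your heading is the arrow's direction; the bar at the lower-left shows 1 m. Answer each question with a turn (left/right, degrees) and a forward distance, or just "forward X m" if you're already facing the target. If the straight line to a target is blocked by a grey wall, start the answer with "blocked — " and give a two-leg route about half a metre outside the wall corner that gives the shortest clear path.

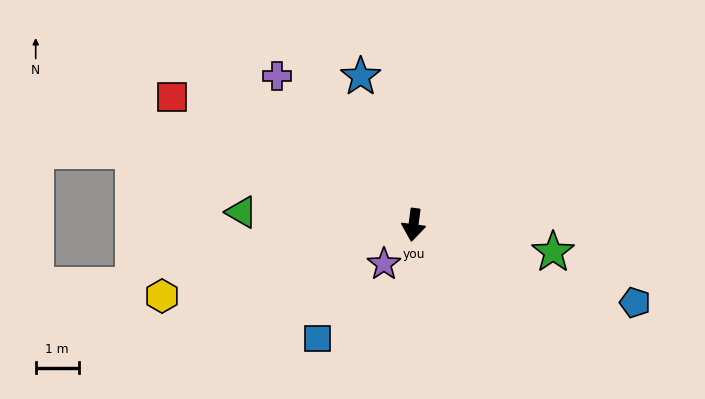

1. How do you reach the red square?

turn right 111°, forward 6.3 m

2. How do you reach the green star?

turn left 86°, forward 3.3 m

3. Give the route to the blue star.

turn right 153°, forward 3.7 m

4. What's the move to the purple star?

turn right 30°, forward 1.1 m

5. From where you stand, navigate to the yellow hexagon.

turn right 67°, forward 6.1 m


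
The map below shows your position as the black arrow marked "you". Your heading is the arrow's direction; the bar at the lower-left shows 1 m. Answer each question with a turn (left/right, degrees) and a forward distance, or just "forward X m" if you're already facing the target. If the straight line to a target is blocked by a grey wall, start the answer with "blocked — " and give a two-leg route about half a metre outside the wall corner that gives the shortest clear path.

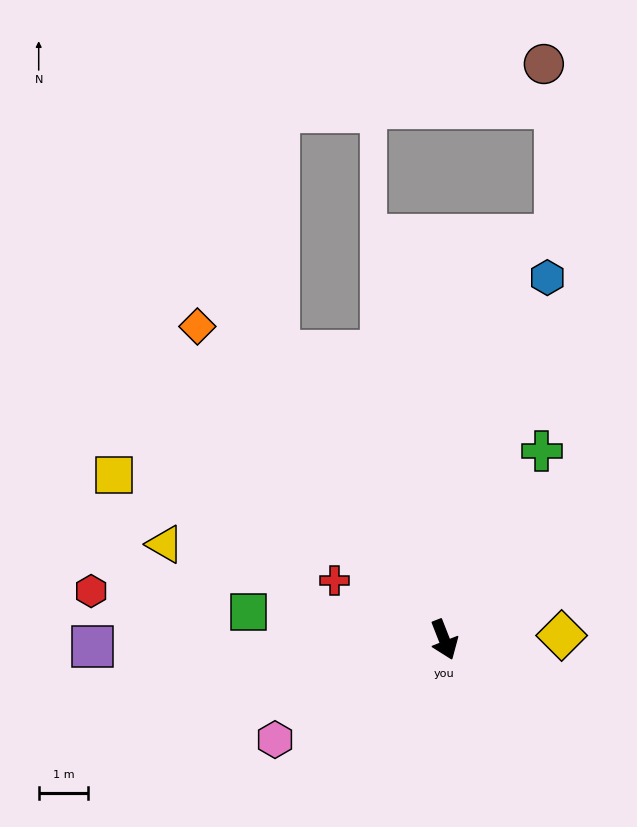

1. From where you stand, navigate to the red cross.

turn right 140°, forward 2.5 m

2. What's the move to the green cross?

turn left 131°, forward 4.3 m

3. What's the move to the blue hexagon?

turn left 143°, forward 7.6 m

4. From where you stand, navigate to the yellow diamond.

turn left 71°, forward 2.4 m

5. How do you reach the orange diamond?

turn right 163°, forward 8.1 m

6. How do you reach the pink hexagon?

turn right 81°, forward 4.0 m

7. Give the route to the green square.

turn right 119°, forward 4.0 m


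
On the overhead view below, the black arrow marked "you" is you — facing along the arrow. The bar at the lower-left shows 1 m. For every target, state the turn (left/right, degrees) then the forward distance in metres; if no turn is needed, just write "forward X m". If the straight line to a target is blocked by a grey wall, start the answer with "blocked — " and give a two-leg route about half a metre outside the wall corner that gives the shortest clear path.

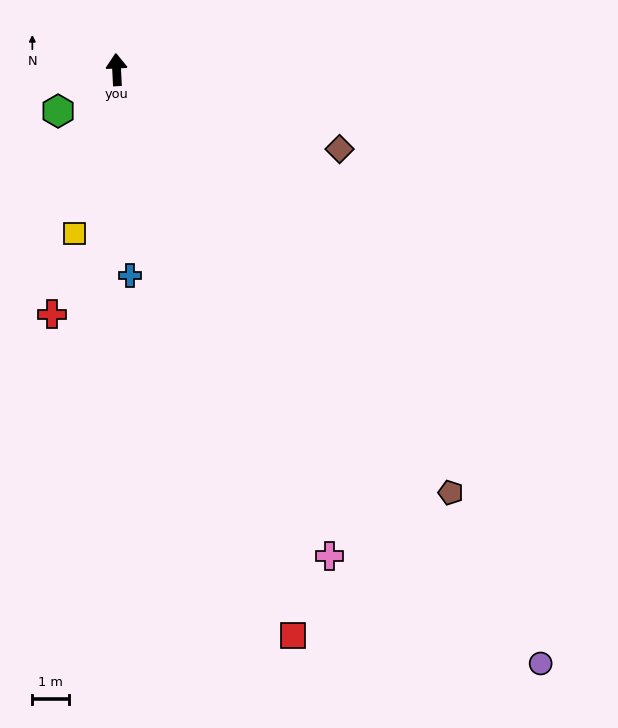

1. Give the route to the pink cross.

turn right 159°, forward 14.4 m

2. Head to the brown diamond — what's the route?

turn right 112°, forward 6.4 m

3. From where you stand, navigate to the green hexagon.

turn left 122°, forward 2.0 m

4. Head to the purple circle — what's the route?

turn right 147°, forward 19.9 m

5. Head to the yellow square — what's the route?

turn left 163°, forward 4.6 m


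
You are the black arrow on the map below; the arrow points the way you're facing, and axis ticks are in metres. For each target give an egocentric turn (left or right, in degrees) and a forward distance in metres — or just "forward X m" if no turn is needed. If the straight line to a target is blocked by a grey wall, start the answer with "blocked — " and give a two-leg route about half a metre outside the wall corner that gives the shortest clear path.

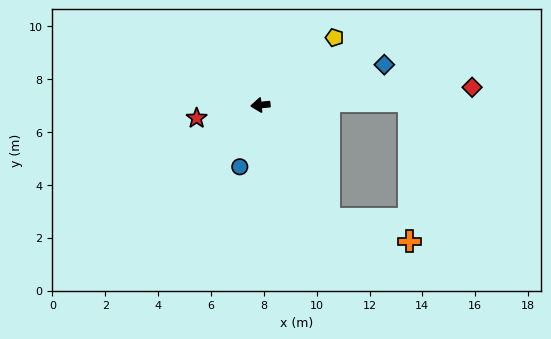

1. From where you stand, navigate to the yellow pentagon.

turn right 143°, forward 3.8 m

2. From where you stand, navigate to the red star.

turn left 6°, forward 2.5 m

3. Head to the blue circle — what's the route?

turn left 66°, forward 2.5 m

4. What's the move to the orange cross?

blocked — turn left 115°, forward 5.0 m, then turn left 44°, forward 3.2 m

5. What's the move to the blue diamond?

turn right 168°, forward 4.9 m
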